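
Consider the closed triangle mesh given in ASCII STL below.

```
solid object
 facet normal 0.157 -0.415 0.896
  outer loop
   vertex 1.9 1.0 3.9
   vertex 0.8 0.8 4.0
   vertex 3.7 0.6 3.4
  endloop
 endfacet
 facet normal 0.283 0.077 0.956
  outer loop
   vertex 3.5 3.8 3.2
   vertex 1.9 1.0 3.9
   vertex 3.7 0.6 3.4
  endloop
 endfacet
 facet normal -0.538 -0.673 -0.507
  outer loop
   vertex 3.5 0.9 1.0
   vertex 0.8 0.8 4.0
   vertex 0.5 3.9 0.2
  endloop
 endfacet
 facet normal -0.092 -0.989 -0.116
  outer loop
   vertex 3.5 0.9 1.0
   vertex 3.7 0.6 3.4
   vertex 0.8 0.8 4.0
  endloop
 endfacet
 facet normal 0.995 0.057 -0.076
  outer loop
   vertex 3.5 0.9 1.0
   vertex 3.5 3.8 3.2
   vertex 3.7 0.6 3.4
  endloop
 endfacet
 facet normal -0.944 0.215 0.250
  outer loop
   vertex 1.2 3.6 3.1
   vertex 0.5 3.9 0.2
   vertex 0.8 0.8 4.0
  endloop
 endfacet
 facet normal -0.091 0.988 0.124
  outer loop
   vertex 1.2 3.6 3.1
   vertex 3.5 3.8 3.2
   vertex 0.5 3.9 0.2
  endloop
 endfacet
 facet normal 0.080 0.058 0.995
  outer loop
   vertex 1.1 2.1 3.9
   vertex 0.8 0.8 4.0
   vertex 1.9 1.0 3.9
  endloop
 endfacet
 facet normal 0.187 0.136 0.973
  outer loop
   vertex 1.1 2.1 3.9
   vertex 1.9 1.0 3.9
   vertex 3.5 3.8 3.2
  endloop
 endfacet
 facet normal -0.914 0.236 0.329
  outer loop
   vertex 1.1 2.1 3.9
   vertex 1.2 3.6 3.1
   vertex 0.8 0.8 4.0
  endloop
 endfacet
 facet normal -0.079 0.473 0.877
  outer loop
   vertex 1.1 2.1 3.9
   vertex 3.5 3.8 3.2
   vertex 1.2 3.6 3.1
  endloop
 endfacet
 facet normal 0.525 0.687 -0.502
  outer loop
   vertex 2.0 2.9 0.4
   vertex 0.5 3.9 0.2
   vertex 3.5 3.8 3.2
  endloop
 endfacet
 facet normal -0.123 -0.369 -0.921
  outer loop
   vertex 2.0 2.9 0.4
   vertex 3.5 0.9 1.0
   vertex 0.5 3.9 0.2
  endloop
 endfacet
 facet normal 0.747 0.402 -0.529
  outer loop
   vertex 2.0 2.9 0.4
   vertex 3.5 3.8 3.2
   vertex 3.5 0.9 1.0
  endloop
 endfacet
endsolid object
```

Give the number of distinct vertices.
9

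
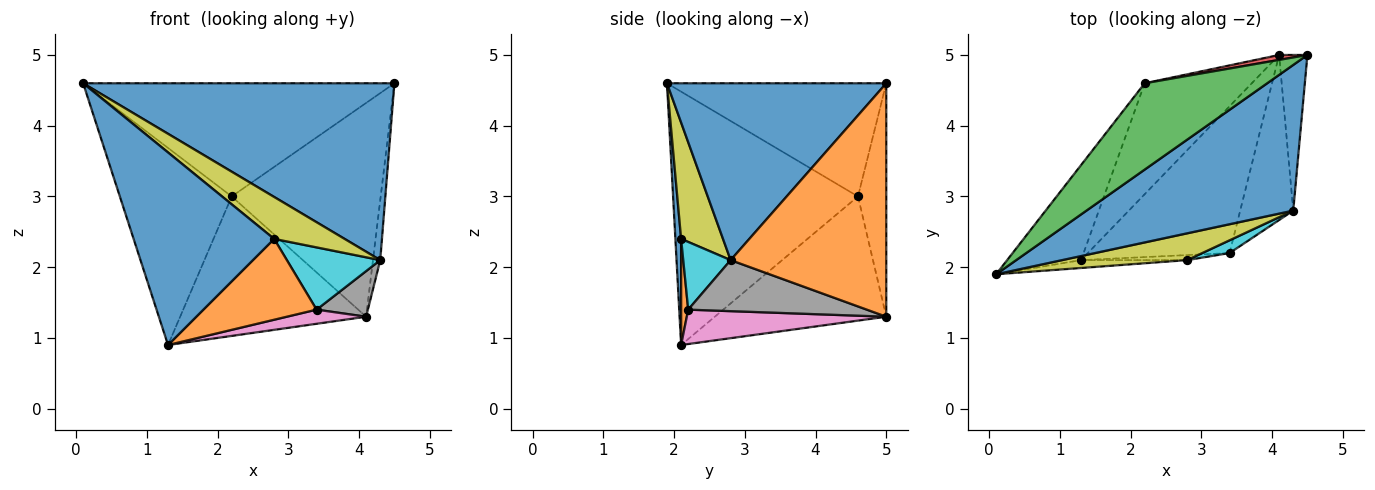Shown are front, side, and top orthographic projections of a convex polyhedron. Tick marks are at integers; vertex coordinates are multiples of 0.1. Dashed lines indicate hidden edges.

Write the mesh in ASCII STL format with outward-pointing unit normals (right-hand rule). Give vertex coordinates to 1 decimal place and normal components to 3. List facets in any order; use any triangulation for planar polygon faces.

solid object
 facet normal 0.478 -0.678 0.559
  outer loop
   vertex 4.3 2.8 2.1
   vertex 4.5 5.0 4.6
   vertex 0.1 1.9 4.6
  endloop
 endfacet
 facet normal 0.992 0.046 -0.120
  outer loop
   vertex 4.3 2.8 2.1
   vertex 4.1 5.0 1.3
   vertex 4.5 5.0 4.6
  endloop
 endfacet
 facet normal -0.489 0.694 0.529
  outer loop
   vertex 2.2 4.6 3.0
   vertex 0.1 1.9 4.6
   vertex 4.5 5.0 4.6
  endloop
 endfacet
 facet normal -0.187 0.982 0.023
  outer loop
   vertex 2.2 4.6 3.0
   vertex 4.5 5.0 4.6
   vertex 4.1 5.0 1.3
  endloop
 endfacet
 facet normal -0.830 0.502 -0.242
  outer loop
   vertex 2.2 4.6 3.0
   vertex 1.3 2.1 0.9
   vertex 0.1 1.9 4.6
  endloop
 endfacet
 facet normal -0.585 0.635 -0.505
  outer loop
   vertex 2.2 4.6 3.0
   vertex 4.1 5.0 1.3
   vertex 1.3 2.1 0.9
  endloop
 endfacet
 facet normal 0.235 -0.093 -0.968
  outer loop
   vertex 3.4 2.2 1.4
   vertex 1.3 2.1 0.9
   vertex 4.1 5.0 1.3
  endloop
 endfacet
 facet normal 0.680 -0.195 -0.707
  outer loop
   vertex 3.4 2.2 1.4
   vertex 4.1 5.0 1.3
   vertex 4.3 2.8 2.1
  endloop
 endfacet
 facet normal 0.448 -0.754 0.481
  outer loop
   vertex 2.8 2.1 2.4
   vertex 4.3 2.8 2.1
   vertex 0.1 1.9 4.6
  endloop
 endfacet
 facet normal 0.445 -0.877 0.179
  outer loop
   vertex 2.8 2.1 2.4
   vertex 3.4 2.2 1.4
   vertex 4.3 2.8 2.1
  endloop
 endfacet
 facet normal 0.041 -0.998 -0.041
  outer loop
   vertex 2.8 2.1 2.4
   vertex 0.1 1.9 4.6
   vertex 1.3 2.1 0.9
  endloop
 endfacet
 facet normal 0.062 -0.996 -0.062
  outer loop
   vertex 2.8 2.1 2.4
   vertex 1.3 2.1 0.9
   vertex 3.4 2.2 1.4
  endloop
 endfacet
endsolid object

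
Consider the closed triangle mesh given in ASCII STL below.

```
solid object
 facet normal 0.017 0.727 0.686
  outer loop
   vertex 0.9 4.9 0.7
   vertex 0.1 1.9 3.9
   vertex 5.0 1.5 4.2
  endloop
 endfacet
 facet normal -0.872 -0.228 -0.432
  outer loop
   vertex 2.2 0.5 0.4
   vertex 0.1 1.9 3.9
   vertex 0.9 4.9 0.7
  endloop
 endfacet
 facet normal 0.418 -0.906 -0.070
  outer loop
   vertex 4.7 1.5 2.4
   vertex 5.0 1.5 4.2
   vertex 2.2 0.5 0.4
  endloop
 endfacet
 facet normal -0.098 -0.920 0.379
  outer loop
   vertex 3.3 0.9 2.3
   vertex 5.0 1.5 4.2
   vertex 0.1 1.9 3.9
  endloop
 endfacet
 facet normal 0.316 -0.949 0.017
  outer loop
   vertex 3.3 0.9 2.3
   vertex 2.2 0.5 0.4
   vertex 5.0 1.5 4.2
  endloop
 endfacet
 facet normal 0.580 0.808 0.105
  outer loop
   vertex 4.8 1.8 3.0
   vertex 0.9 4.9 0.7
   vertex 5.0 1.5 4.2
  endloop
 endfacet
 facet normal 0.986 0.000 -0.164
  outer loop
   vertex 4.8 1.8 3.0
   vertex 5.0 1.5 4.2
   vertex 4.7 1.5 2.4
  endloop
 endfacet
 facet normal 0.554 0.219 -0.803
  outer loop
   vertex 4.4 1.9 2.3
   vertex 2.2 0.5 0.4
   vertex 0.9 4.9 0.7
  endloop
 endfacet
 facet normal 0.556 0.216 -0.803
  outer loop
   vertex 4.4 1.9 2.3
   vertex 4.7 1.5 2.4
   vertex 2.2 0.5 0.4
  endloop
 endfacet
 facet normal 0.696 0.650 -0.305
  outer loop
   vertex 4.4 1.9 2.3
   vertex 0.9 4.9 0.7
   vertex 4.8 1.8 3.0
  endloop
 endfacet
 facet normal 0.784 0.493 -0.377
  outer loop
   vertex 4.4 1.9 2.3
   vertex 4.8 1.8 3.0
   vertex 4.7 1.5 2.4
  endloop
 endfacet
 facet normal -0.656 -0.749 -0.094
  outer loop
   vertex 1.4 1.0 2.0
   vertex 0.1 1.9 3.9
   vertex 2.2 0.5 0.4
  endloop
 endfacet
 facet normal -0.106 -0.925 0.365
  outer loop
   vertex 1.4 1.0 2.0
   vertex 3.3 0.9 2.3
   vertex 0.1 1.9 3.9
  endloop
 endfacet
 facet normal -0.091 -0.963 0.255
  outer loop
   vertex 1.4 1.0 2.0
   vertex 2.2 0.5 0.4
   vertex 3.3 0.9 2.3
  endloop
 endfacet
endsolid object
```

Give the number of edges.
21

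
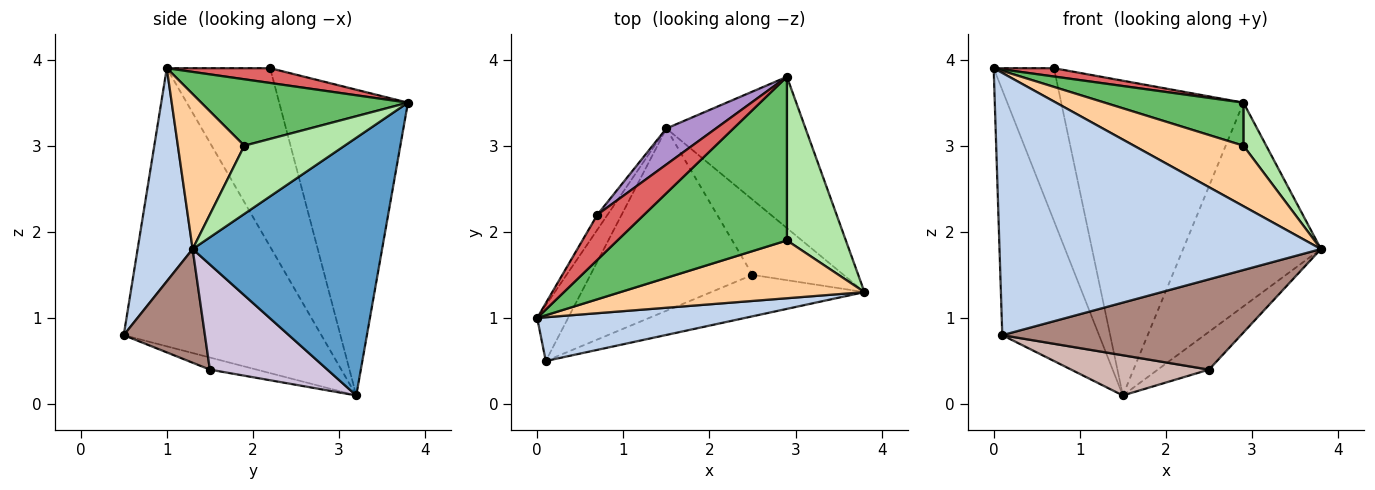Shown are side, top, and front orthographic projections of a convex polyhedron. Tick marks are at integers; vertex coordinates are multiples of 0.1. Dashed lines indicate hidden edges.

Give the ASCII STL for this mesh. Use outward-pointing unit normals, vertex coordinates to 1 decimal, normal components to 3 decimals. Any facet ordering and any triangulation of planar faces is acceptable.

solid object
 facet normal 0.741 0.539 -0.400
  outer loop
   vertex 1.5 3.2 0.1
   vertex 2.9 3.8 3.5
   vertex 3.8 1.3 1.8
  endloop
 endfacet
 facet normal 0.166 -0.973 0.162
  outer loop
   vertex 0.1 0.5 0.8
   vertex 3.8 1.3 1.8
   vertex 0.0 1.0 3.9
  endloop
 endfacet
 facet normal -0.894 0.438 -0.099
  outer loop
   vertex 0.1 0.5 0.8
   vertex 0.0 1.0 3.9
   vertex 1.5 3.2 0.1
  endloop
 endfacet
 facet normal 0.402 -0.662 0.632
  outer loop
   vertex 2.9 1.9 3.0
   vertex 0.0 1.0 3.9
   vertex 3.8 1.3 1.8
  endloop
 endfacet
 facet normal 0.354 -0.238 0.904
  outer loop
   vertex 2.9 1.9 3.0
   vertex 2.9 3.8 3.5
   vertex 0.0 1.0 3.9
  endloop
 endfacet
 facet normal 0.746 -0.170 0.644
  outer loop
   vertex 2.9 1.9 3.0
   vertex 3.8 1.3 1.8
   vertex 2.9 3.8 3.5
  endloop
 endfacet
 facet normal 0.297 -0.173 0.939
  outer loop
   vertex 0.7 2.2 3.9
   vertex 0.0 1.0 3.9
   vertex 2.9 3.8 3.5
  endloop
 endfacet
 facet normal -0.863 0.503 -0.049
  outer loop
   vertex 0.7 2.2 3.9
   vertex 1.5 3.2 0.1
   vertex 0.0 1.0 3.9
  endloop
 endfacet
 facet normal -0.574 0.813 0.093
  outer loop
   vertex 0.7 2.2 3.9
   vertex 2.9 3.8 3.5
   vertex 1.5 3.2 0.1
  endloop
 endfacet
 facet normal 0.718 0.313 -0.622
  outer loop
   vertex 2.5 1.5 0.4
   vertex 1.5 3.2 0.1
   vertex 3.8 1.3 1.8
  endloop
 endfacet
 facet normal 0.295 -0.868 -0.398
  outer loop
   vertex 2.5 1.5 0.4
   vertex 3.8 1.3 1.8
   vertex 0.1 0.5 0.8
  endloop
 endfacet
 facet normal -0.073 -0.215 -0.974
  outer loop
   vertex 2.5 1.5 0.4
   vertex 0.1 0.5 0.8
   vertex 1.5 3.2 0.1
  endloop
 endfacet
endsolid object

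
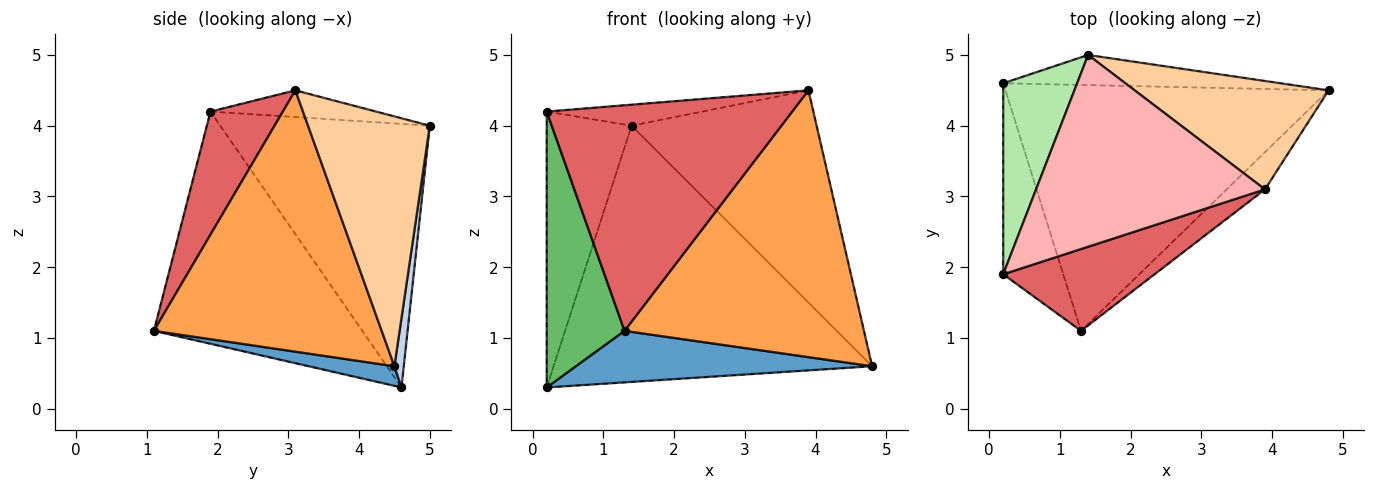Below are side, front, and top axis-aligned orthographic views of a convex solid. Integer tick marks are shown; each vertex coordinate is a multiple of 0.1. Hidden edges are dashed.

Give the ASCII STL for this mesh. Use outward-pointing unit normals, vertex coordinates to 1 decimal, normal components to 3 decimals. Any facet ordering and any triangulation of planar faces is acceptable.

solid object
 facet normal 0.059 -0.205 -0.977
  outer loop
   vertex 1.3 1.1 1.1
   vertex 0.2 4.6 0.3
   vertex 4.8 4.5 0.6
  endloop
 endfacet
 facet normal 0.029 0.993 -0.117
  outer loop
   vertex 1.4 5.0 4.0
   vertex 4.8 4.5 0.6
   vertex 0.2 4.6 0.3
  endloop
 endfacet
 facet normal 0.686 -0.721 -0.100
  outer loop
   vertex 3.9 3.1 4.5
   vertex 1.3 1.1 1.1
   vertex 4.8 4.5 0.6
  endloop
 endfacet
 facet normal 0.505 0.768 0.392
  outer loop
   vertex 3.9 3.1 4.5
   vertex 4.8 4.5 0.6
   vertex 1.4 5.0 4.0
  endloop
 endfacet
 facet normal -0.911 -0.340 -0.235
  outer loop
   vertex 0.2 1.9 4.2
   vertex 0.2 4.6 0.3
   vertex 1.3 1.1 1.1
  endloop
 endfacet
 facet normal -0.897 0.363 0.252
  outer loop
   vertex 0.2 1.9 4.2
   vertex 1.4 5.0 4.0
   vertex 0.2 4.6 0.3
  endloop
 endfacet
 facet normal 0.267 -0.906 0.329
  outer loop
   vertex 0.2 1.9 4.2
   vertex 1.3 1.1 1.1
   vertex 3.9 3.1 4.5
  endloop
 endfacet
 facet normal -0.115 0.108 0.987
  outer loop
   vertex 0.2 1.9 4.2
   vertex 3.9 3.1 4.5
   vertex 1.4 5.0 4.0
  endloop
 endfacet
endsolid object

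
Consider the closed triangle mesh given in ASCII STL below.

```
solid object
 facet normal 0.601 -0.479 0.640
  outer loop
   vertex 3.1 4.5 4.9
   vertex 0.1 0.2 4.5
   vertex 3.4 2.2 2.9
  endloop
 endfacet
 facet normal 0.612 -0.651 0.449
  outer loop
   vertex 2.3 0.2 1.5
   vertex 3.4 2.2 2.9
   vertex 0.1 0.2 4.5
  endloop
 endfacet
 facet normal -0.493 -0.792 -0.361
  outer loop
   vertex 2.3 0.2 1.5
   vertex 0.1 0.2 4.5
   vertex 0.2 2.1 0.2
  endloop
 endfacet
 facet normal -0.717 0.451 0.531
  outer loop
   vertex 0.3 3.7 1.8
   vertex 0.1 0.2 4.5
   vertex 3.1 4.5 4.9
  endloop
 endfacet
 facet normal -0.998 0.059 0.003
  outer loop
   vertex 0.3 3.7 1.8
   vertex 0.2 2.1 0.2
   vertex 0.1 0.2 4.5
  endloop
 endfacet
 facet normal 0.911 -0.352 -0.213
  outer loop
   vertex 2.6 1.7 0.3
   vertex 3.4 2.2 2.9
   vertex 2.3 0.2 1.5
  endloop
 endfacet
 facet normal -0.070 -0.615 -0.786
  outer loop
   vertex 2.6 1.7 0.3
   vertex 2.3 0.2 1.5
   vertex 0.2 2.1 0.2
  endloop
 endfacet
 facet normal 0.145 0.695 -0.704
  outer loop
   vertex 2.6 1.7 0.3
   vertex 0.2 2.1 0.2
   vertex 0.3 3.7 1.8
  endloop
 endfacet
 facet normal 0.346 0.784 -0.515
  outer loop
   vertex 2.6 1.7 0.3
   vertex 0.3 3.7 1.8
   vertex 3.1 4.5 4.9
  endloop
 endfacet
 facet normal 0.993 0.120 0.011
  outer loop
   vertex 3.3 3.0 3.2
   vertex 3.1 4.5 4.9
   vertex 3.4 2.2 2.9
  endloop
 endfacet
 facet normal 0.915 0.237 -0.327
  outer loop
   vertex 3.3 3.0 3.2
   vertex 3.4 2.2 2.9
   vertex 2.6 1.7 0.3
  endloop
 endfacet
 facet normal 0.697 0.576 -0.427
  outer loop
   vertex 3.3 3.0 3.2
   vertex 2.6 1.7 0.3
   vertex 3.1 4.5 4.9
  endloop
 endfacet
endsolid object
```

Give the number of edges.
18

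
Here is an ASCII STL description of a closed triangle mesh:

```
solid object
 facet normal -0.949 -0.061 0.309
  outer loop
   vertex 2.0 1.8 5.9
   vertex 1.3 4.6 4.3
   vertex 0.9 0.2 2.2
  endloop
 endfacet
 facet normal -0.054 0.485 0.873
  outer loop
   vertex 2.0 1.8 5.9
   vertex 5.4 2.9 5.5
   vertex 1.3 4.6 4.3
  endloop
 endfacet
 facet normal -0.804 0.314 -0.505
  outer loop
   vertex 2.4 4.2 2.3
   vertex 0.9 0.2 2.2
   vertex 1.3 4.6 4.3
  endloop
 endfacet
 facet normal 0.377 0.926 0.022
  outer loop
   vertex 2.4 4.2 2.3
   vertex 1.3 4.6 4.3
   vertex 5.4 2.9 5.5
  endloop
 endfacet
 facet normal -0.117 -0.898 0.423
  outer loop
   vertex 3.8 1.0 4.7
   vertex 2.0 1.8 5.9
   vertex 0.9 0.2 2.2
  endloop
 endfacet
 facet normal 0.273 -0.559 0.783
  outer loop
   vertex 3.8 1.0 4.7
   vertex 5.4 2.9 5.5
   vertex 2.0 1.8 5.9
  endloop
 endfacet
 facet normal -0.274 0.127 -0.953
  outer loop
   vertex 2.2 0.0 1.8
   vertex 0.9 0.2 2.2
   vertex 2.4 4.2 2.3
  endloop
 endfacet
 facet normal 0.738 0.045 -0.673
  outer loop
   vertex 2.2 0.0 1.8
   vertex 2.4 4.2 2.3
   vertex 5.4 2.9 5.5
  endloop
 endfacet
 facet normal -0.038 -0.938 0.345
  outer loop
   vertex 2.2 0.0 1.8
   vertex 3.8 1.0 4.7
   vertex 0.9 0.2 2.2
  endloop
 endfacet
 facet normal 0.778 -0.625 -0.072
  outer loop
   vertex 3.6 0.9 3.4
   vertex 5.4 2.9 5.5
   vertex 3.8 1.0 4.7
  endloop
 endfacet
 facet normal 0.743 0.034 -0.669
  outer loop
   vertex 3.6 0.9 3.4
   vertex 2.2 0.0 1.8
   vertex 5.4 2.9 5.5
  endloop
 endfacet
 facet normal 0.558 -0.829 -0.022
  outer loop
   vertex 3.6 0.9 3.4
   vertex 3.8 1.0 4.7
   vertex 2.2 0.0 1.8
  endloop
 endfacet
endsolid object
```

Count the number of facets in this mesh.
12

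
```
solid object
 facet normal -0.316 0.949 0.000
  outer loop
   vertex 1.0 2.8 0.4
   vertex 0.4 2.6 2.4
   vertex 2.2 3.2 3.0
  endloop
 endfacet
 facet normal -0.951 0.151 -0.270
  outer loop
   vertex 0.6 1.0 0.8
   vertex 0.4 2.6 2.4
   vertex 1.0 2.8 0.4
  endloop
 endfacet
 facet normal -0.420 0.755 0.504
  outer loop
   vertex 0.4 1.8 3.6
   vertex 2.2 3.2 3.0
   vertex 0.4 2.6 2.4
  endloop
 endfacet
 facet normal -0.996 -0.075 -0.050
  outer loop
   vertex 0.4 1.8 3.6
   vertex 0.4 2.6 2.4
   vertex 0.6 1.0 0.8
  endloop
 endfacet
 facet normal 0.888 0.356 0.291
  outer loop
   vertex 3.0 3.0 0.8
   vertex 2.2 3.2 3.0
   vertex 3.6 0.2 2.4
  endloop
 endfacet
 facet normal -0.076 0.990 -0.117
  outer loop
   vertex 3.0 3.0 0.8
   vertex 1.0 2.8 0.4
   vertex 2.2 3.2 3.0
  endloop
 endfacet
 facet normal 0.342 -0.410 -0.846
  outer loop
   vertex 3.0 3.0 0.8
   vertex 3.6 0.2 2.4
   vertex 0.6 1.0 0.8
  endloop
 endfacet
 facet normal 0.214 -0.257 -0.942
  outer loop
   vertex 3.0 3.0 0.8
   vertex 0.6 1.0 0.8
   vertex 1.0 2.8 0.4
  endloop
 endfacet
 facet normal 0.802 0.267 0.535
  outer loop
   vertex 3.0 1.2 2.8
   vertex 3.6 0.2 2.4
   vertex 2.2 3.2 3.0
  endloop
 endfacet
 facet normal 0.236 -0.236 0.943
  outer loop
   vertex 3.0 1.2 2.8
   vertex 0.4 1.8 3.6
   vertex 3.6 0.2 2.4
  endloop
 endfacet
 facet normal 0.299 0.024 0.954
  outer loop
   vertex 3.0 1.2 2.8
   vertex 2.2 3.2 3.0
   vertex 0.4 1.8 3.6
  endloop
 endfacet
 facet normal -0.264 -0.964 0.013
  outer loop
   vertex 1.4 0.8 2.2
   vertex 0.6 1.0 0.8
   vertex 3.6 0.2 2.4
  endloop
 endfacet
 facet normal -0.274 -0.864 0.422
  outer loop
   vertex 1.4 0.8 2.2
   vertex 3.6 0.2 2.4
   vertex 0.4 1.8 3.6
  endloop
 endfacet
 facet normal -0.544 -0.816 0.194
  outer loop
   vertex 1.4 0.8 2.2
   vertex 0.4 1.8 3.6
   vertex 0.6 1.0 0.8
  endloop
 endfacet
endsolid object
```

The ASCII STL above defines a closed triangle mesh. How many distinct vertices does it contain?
9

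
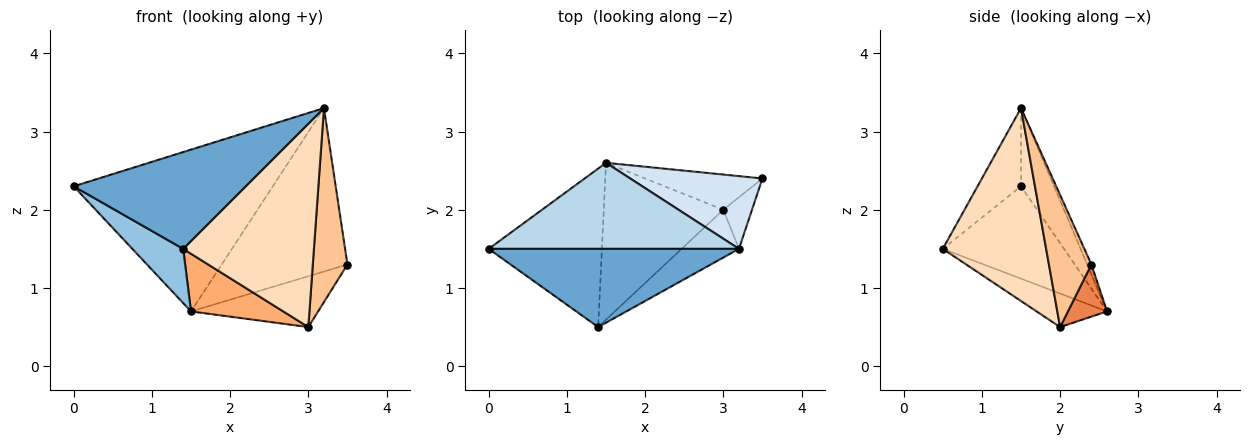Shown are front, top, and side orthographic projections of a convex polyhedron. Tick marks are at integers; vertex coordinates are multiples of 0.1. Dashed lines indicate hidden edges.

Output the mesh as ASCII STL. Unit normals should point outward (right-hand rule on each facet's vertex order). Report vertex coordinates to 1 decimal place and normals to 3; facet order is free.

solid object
 facet normal -0.193 -0.763 0.617
  outer loop
   vertex 3.2 1.5 3.3
   vertex 0.0 1.5 2.3
   vertex 1.4 0.5 1.5
  endloop
 endfacet
 facet normal -0.611 -0.256 -0.749
  outer loop
   vertex 1.5 2.6 0.7
   vertex 1.4 0.5 1.5
   vertex 0.0 1.5 2.3
  endloop
 endfacet
 facet normal -0.145 0.874 0.465
  outer loop
   vertex 1.5 2.6 0.7
   vertex 0.0 1.5 2.3
   vertex 3.2 1.5 3.3
  endloop
 endfacet
 facet normal -0.031 0.913 0.406
  outer loop
   vertex 1.5 2.6 0.7
   vertex 3.2 1.5 3.3
   vertex 3.5 2.4 1.3
  endloop
 endfacet
 facet normal 0.245 0.797 -0.552
  outer loop
   vertex 3.0 2.0 0.5
   vertex 1.5 2.6 0.7
   vertex 3.5 2.4 1.3
  endloop
 endfacet
 facet normal -0.254 -0.334 -0.908
  outer loop
   vertex 3.0 2.0 0.5
   vertex 1.4 0.5 1.5
   vertex 1.5 2.6 0.7
  endloop
 endfacet
 facet normal 0.764 -0.623 -0.166
  outer loop
   vertex 3.0 2.0 0.5
   vertex 3.5 2.4 1.3
   vertex 3.2 1.5 3.3
  endloop
 endfacet
 facet normal 0.610 -0.771 -0.181
  outer loop
   vertex 3.0 2.0 0.5
   vertex 3.2 1.5 3.3
   vertex 1.4 0.5 1.5
  endloop
 endfacet
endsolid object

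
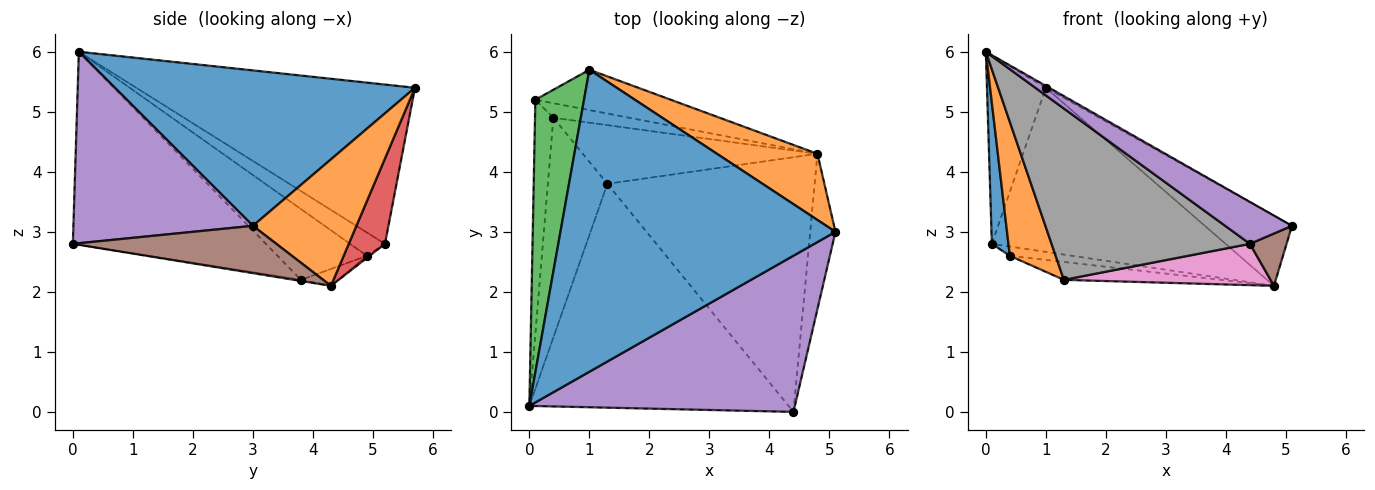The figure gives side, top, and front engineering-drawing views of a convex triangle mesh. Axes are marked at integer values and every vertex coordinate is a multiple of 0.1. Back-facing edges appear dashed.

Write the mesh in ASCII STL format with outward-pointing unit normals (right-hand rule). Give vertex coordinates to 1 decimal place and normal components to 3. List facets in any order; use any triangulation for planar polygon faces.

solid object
 facet normal 0.492 0.005 0.871
  outer loop
   vertex 1.0 5.7 5.4
   vertex 0.0 0.1 6.0
   vertex 5.1 3.0 3.1
  endloop
 endfacet
 facet normal 0.654 0.550 0.519
  outer loop
   vertex 4.8 4.3 2.1
   vertex 1.0 5.7 5.4
   vertex 5.1 3.0 3.1
  endloop
 endfacet
 facet normal -0.937 0.198 0.286
  outer loop
   vertex 0.1 5.2 2.8
   vertex 0.0 0.1 6.0
   vertex 1.0 5.7 5.4
  endloop
 endfacet
 facet normal 0.149 0.960 -0.236
  outer loop
   vertex 0.1 5.2 2.8
   vertex 1.0 5.7 5.4
   vertex 4.8 4.3 2.1
  endloop
 endfacet
 facet normal 0.572 -0.213 0.793
  outer loop
   vertex 4.4 0.0 2.8
   vertex 5.1 3.0 3.1
   vertex 0.0 0.1 6.0
  endloop
 endfacet
 facet normal 0.871 -0.157 -0.465
  outer loop
   vertex 4.4 0.0 2.8
   vertex 4.8 4.3 2.1
   vertex 5.1 3.0 3.1
  endloop
 endfacet
 facet normal -0.005 -0.160 -0.987
  outer loop
   vertex 1.3 3.8 2.2
   vertex 4.8 4.3 2.1
   vertex 4.4 0.0 2.8
  endloop
 endfacet
 facet normal -0.509 -0.523 -0.684
  outer loop
   vertex 1.3 3.8 2.2
   vertex 4.4 0.0 2.8
   vertex 0.0 0.1 6.0
  endloop
 endfacet
 facet normal -0.022 0.539 -0.842
  outer loop
   vertex 0.4 4.9 2.6
   vertex 0.1 5.2 2.8
   vertex 4.8 4.3 2.1
  endloop
 endfacet
 facet normal -0.069 0.291 -0.954
  outer loop
   vertex 0.4 4.9 2.6
   vertex 4.8 4.3 2.1
   vertex 1.3 3.8 2.2
  endloop
 endfacet
 facet normal -0.736 -0.349 -0.580
  outer loop
   vertex 0.4 4.9 2.6
   vertex 0.0 0.1 6.0
   vertex 0.1 5.2 2.8
  endloop
 endfacet
 facet normal -0.713 -0.365 -0.599
  outer loop
   vertex 0.4 4.9 2.6
   vertex 1.3 3.8 2.2
   vertex 0.0 0.1 6.0
  endloop
 endfacet
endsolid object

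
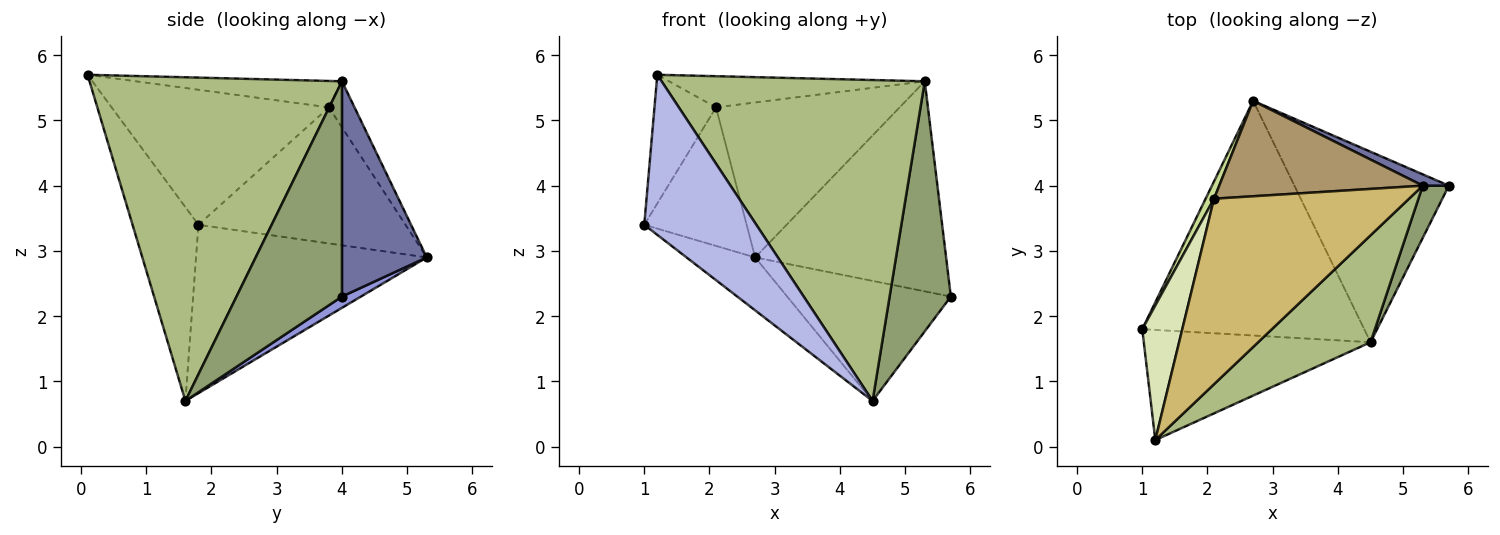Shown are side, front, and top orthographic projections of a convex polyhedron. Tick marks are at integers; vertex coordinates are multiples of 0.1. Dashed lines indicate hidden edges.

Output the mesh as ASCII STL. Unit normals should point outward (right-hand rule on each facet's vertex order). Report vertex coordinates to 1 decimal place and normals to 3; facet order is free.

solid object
 facet normal 0.405 0.913 0.049
  outer loop
   vertex 5.3 4.0 5.6
   vertex 5.7 4.0 2.3
   vertex 2.7 5.3 2.9
  endloop
 endfacet
 facet normal -0.595 0.177 -0.784
  outer loop
   vertex 4.5 1.6 0.7
   vertex 1.0 1.8 3.4
   vertex 2.7 5.3 2.9
  endloop
 endfacet
 facet normal 0.062 0.532 -0.844
  outer loop
   vertex 4.5 1.6 0.7
   vertex 2.7 5.3 2.9
   vertex 5.7 4.0 2.3
  endloop
 endfacet
 facet normal -0.436 -0.741 -0.510
  outer loop
   vertex 4.5 1.6 0.7
   vertex 1.2 0.1 5.7
   vertex 1.0 1.8 3.4
  endloop
 endfacet
 facet normal 0.860 -0.500 0.104
  outer loop
   vertex 4.5 1.6 0.7
   vertex 5.7 4.0 2.3
   vertex 5.3 4.0 5.6
  endloop
 endfacet
 facet normal 0.673 -0.702 0.234
  outer loop
   vertex 4.5 1.6 0.7
   vertex 5.3 4.0 5.6
   vertex 1.2 0.1 5.7
  endloop
 endfacet
 facet normal -0.895 0.443 0.055
  outer loop
   vertex 2.1 3.8 5.2
   vertex 2.7 5.3 2.9
   vertex 1.0 1.8 3.4
  endloop
 endfacet
 facet normal -0.925 0.262 0.274
  outer loop
   vertex 2.1 3.8 5.2
   vertex 1.0 1.8 3.4
   vertex 1.2 0.1 5.7
  endloop
 endfacet
 facet normal -0.118 0.846 0.521
  outer loop
   vertex 2.1 3.8 5.2
   vertex 5.3 4.0 5.6
   vertex 2.7 5.3 2.9
  endloop
 endfacet
 facet normal -0.132 0.164 0.977
  outer loop
   vertex 2.1 3.8 5.2
   vertex 1.2 0.1 5.7
   vertex 5.3 4.0 5.6
  endloop
 endfacet
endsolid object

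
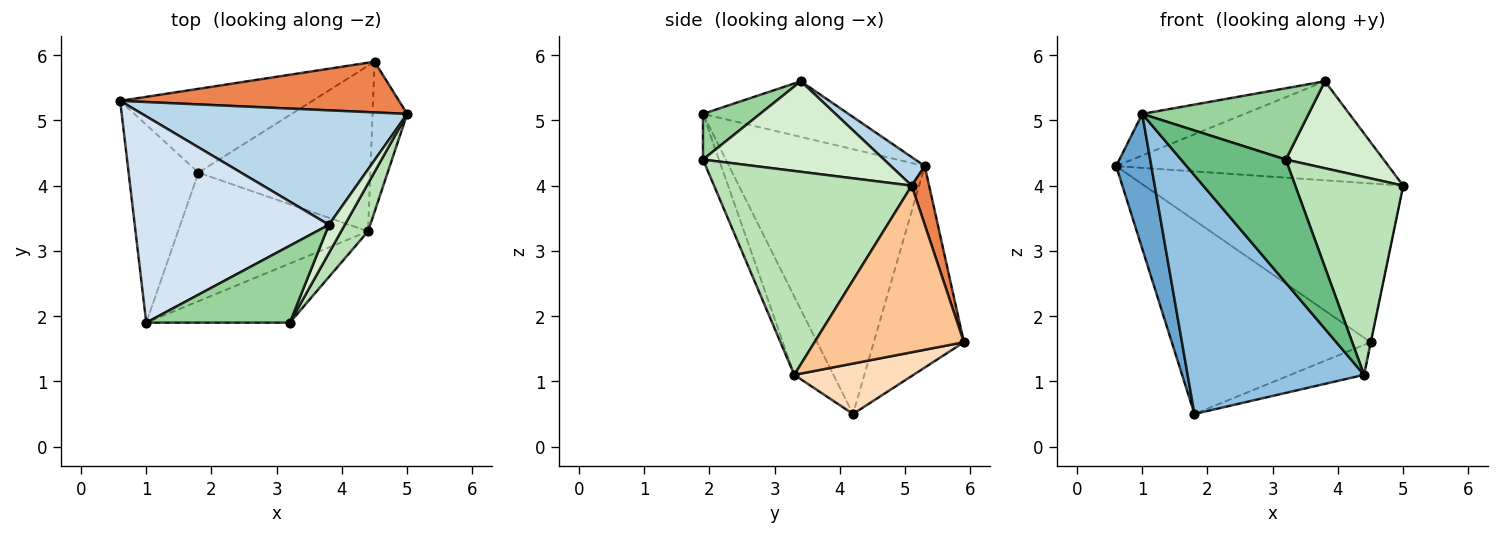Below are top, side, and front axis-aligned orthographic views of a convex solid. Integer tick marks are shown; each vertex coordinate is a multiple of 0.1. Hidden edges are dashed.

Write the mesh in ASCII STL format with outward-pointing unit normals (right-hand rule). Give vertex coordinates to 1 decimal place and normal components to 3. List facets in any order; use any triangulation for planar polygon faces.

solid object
 facet normal -0.953 -0.171 -0.251
  outer loop
   vertex 1.8 4.2 0.5
   vertex 1.0 1.9 5.1
   vertex 0.6 5.3 4.3
  endloop
 endfacet
 facet normal -0.192 -0.864 -0.465
  outer loop
   vertex 4.4 3.3 1.1
   vertex 1.0 1.9 5.1
   vertex 1.8 4.2 0.5
  endloop
 endfacet
 facet normal 0.081 0.652 0.754
  outer loop
   vertex 3.8 3.4 5.6
   vertex 5.0 5.1 4.0
   vertex 0.6 5.3 4.3
  endloop
 endfacet
 facet normal -0.270 0.190 0.944
  outer loop
   vertex 3.8 3.4 5.6
   vertex 0.6 5.3 4.3
   vertex 1.0 1.9 5.1
  endloop
 endfacet
 facet normal 0.064 0.951 0.304
  outer loop
   vertex 4.5 5.9 1.6
   vertex 0.6 5.3 4.3
   vertex 5.0 5.1 4.0
  endloop
 endfacet
 facet normal -0.384 0.847 -0.367
  outer loop
   vertex 4.5 5.9 1.6
   vertex 1.8 4.2 0.5
   vertex 0.6 5.3 4.3
  endloop
 endfacet
 facet normal 0.979 0.001 -0.203
  outer loop
   vertex 4.5 5.9 1.6
   vertex 5.0 5.1 4.0
   vertex 4.4 3.3 1.1
  endloop
 endfacet
 facet normal 0.277 0.171 -0.945
  outer loop
   vertex 4.5 5.9 1.6
   vertex 4.4 3.3 1.1
   vertex 1.8 4.2 0.5
  endloop
 endfacet
 facet normal -0.136 -0.893 -0.429
  outer loop
   vertex 3.2 1.9 4.4
   vertex 1.0 1.9 5.1
   vertex 4.4 3.3 1.1
  endloop
 endfacet
 facet normal 0.227 -0.662 0.714
  outer loop
   vertex 3.2 1.9 4.4
   vertex 3.8 3.4 5.6
   vertex 1.0 1.9 5.1
  endloop
 endfacet
 facet normal 0.872 -0.476 0.115
  outer loop
   vertex 3.2 1.9 4.4
   vertex 4.4 3.3 1.1
   vertex 5.0 5.1 4.0
  endloop
 endfacet
 facet normal 0.869 -0.470 0.153
  outer loop
   vertex 3.2 1.9 4.4
   vertex 5.0 5.1 4.0
   vertex 3.8 3.4 5.6
  endloop
 endfacet
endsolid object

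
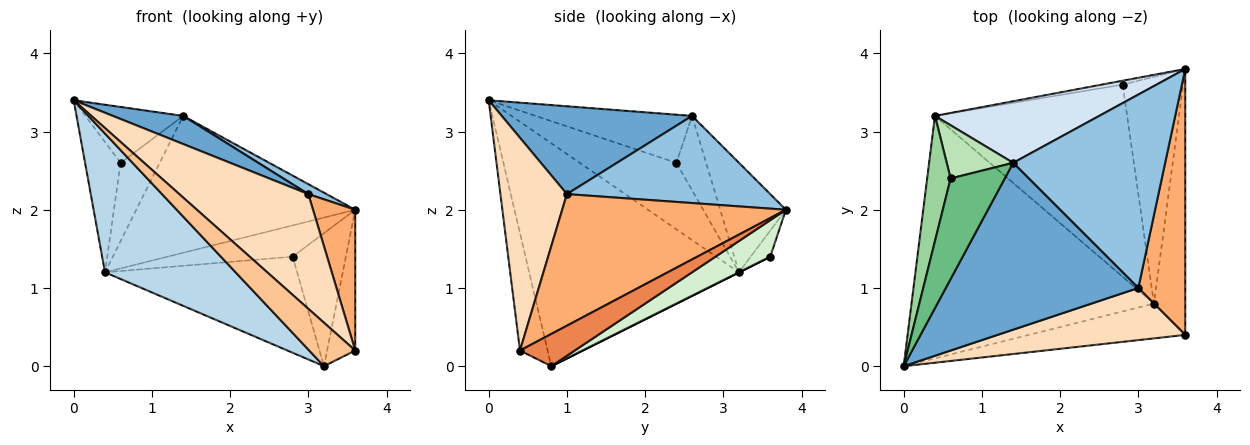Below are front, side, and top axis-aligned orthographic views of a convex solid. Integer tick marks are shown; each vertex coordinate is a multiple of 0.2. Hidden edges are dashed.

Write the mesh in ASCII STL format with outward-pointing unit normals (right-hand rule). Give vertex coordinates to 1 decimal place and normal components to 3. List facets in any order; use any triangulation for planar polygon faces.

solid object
 facet normal 0.410 -0.152 0.899
  outer loop
   vertex 1.4 2.6 3.2
   vertex 0.0 0.0 3.4
   vertex 3.0 1.0 2.2
  endloop
 endfacet
 facet normal 0.497 -0.045 0.867
  outer loop
   vertex 1.4 2.6 3.2
   vertex 3.0 1.0 2.2
   vertex 3.6 3.8 2.0
  endloop
 endfacet
 facet normal -0.624 -0.388 -0.678
  outer loop
   vertex 0.4 3.2 1.2
   vertex 3.2 0.8 0.0
   vertex 0.0 0.0 3.4
  endloop
 endfacet
 facet normal -0.264 0.880 0.396
  outer loop
   vertex 0.4 3.2 1.2
   vertex 1.4 2.6 3.2
   vertex 3.6 3.8 2.0
  endloop
 endfacet
 facet normal 0.673 0.346 -0.654
  outer loop
   vertex 3.6 0.4 0.2
   vertex 3.2 0.8 0.0
   vertex 3.6 3.8 2.0
  endloop
 endfacet
 facet normal 0.927 -0.175 0.331
  outer loop
   vertex 3.6 0.4 0.2
   vertex 3.6 3.8 2.0
   vertex 3.0 1.0 2.2
  endloop
 endfacet
 facet normal -0.424 -0.707 -0.566
  outer loop
   vertex 3.6 0.4 0.2
   vertex 0.0 0.0 3.4
   vertex 3.2 0.8 0.0
  endloop
 endfacet
 facet normal 0.425 -0.824 0.375
  outer loop
   vertex 3.6 0.4 0.2
   vertex 3.0 1.0 2.2
   vertex 0.0 0.0 3.4
  endloop
 endfacet
 facet normal -0.614 0.383 0.690
  outer loop
   vertex 0.6 2.4 2.6
   vertex 0.0 0.0 3.4
   vertex 1.4 2.6 3.2
  endloop
 endfacet
 facet normal -0.891 0.328 0.314
  outer loop
   vertex 0.6 2.4 2.6
   vertex 0.4 3.2 1.2
   vertex 0.0 0.0 3.4
  endloop
 endfacet
 facet normal -0.532 0.700 0.476
  outer loop
   vertex 0.6 2.4 2.6
   vertex 1.4 2.6 3.2
   vertex 0.4 3.2 1.2
  endloop
 endfacet
 facet normal 0.462 0.449 -0.765
  outer loop
   vertex 2.8 3.6 1.4
   vertex 3.6 3.8 2.0
   vertex 3.2 0.8 0.0
  endloop
 endfacet
 facet normal -0.153 0.981 -0.123
  outer loop
   vertex 2.8 3.6 1.4
   vertex 0.4 3.2 1.2
   vertex 3.6 3.8 2.0
  endloop
 endfacet
 facet normal 0.000 0.447 -0.894
  outer loop
   vertex 2.8 3.6 1.4
   vertex 3.2 0.8 0.0
   vertex 0.4 3.2 1.2
  endloop
 endfacet
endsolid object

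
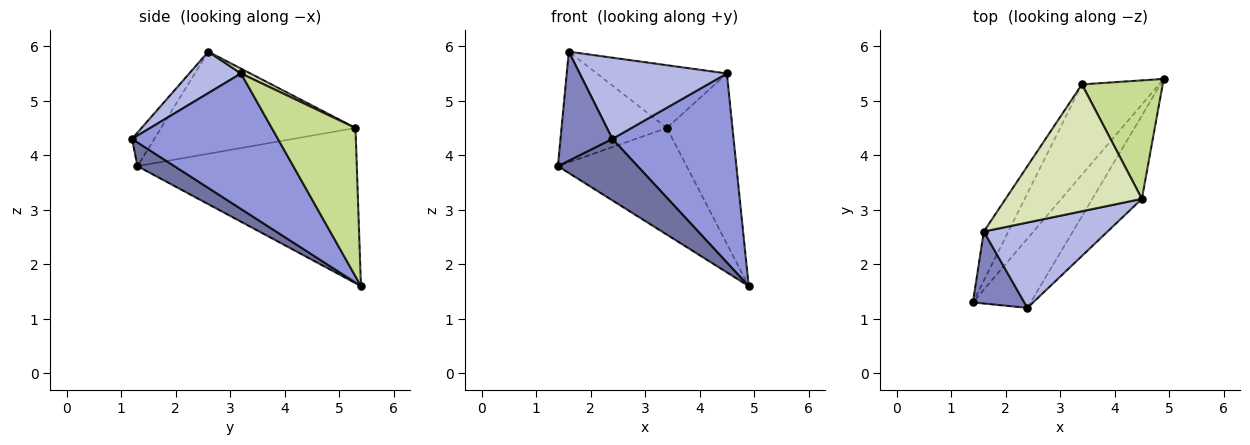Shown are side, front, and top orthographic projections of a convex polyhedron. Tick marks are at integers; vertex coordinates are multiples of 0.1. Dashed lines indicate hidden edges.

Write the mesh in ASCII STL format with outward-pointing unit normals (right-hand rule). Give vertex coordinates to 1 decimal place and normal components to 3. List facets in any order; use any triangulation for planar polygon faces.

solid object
 facet normal 0.294 -0.635 -0.715
  outer loop
   vertex 2.4 1.2 4.3
   vertex 1.4 1.3 3.8
   vertex 4.9 5.4 1.6
  endloop
 endfacet
 facet normal -0.338 -0.786 0.518
  outer loop
   vertex 1.6 2.6 5.9
   vertex 1.4 1.3 3.8
   vertex 2.4 1.2 4.3
  endloop
 endfacet
 facet normal 0.741 -0.615 -0.271
  outer loop
   vertex 4.5 3.2 5.5
   vertex 2.4 1.2 4.3
   vertex 4.9 5.4 1.6
  endloop
 endfacet
 facet normal 0.236 -0.670 0.704
  outer loop
   vertex 4.5 3.2 5.5
   vertex 1.6 2.6 5.9
   vertex 2.4 1.2 4.3
  endloop
 endfacet
 facet normal -0.793 0.465 -0.394
  outer loop
   vertex 3.4 5.3 4.5
   vertex 4.9 5.4 1.6
   vertex 1.4 1.3 3.8
  endloop
 endfacet
 facet normal -0.860 0.466 -0.207
  outer loop
   vertex 3.4 5.3 4.5
   vertex 1.4 1.3 3.8
   vertex 1.6 2.6 5.9
  endloop
 endfacet
 facet normal 0.724 0.567 0.394
  outer loop
   vertex 3.4 5.3 4.5
   vertex 4.5 3.2 5.5
   vertex 4.9 5.4 1.6
  endloop
 endfacet
 facet normal 0.032 0.443 0.896
  outer loop
   vertex 3.4 5.3 4.5
   vertex 1.6 2.6 5.9
   vertex 4.5 3.2 5.5
  endloop
 endfacet
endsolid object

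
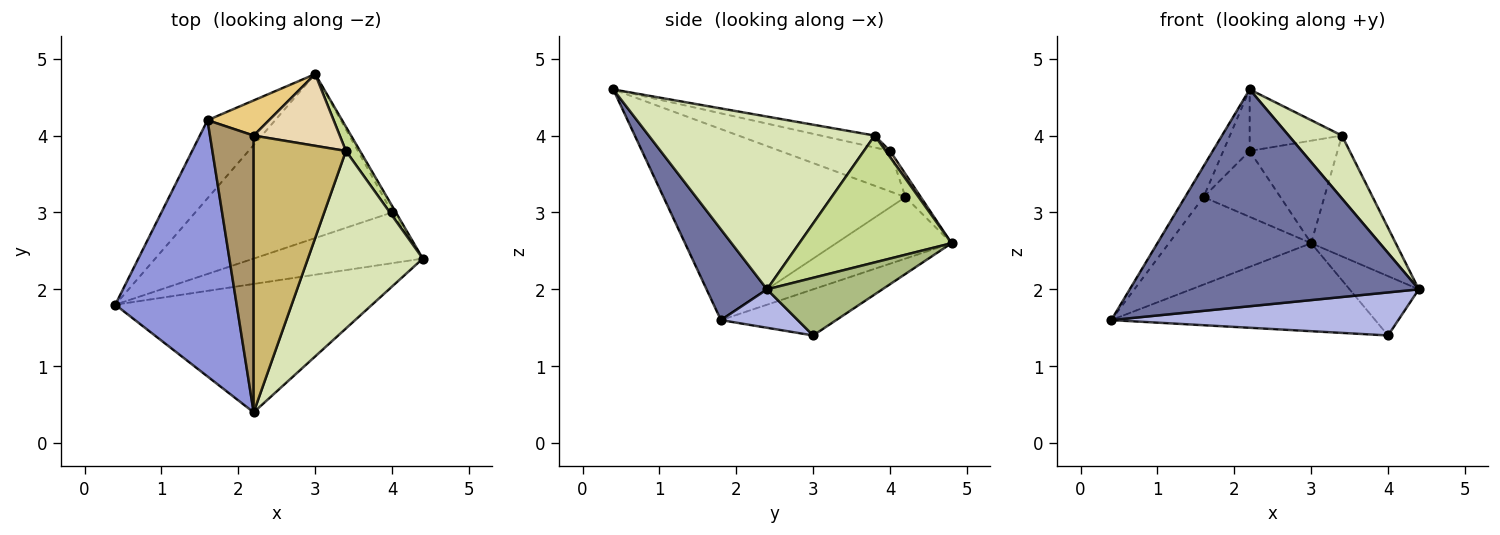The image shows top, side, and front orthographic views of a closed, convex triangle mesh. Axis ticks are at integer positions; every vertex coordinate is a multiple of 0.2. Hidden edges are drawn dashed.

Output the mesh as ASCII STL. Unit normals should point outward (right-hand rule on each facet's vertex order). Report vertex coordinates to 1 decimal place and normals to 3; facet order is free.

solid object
 facet normal 0.177 -0.847 -0.501
  outer loop
   vertex 2.2 0.4 4.6
   vertex 0.4 1.8 1.6
   vertex 4.4 2.4 2.0
  endloop
 endfacet
 facet normal -0.518 0.639 -0.569
  outer loop
   vertex 1.6 4.2 3.2
   vertex 3.0 4.8 2.6
   vertex 0.4 1.8 1.6
  endloop
 endfacet
 facet normal -0.842 0.064 0.535
  outer loop
   vertex 1.6 4.2 3.2
   vertex 0.4 1.8 1.6
   vertex 2.2 0.4 4.6
  endloop
 endfacet
 facet normal 0.171 -0.637 -0.751
  outer loop
   vertex 4.0 3.0 1.4
   vertex 4.4 2.4 2.0
   vertex 0.4 1.8 1.6
  endloop
 endfacet
 facet normal -0.202 0.463 -0.863
  outer loop
   vertex 4.0 3.0 1.4
   vertex 0.4 1.8 1.6
   vertex 3.0 4.8 2.6
  endloop
 endfacet
 facet normal 0.856 0.514 -0.057
  outer loop
   vertex 4.0 3.0 1.4
   vertex 3.0 4.8 2.6
   vertex 4.4 2.4 2.0
  endloop
 endfacet
 facet normal 0.870 0.483 0.097
  outer loop
   vertex 3.4 3.8 4.0
   vertex 4.4 2.4 2.0
   vertex 3.0 4.8 2.6
  endloop
 endfacet
 facet normal 0.817 -0.193 0.543
  outer loop
   vertex 3.4 3.8 4.0
   vertex 2.2 0.4 4.6
   vertex 4.4 2.4 2.0
  endloop
 endfacet
 facet normal -0.671 0.161 0.724
  outer loop
   vertex 2.2 4.0 3.8
   vertex 1.6 4.2 3.2
   vertex 2.2 0.4 4.6
  endloop
 endfacet
 facet normal -0.126 0.215 0.968
  outer loop
   vertex 2.2 4.0 3.8
   vertex 2.2 0.4 4.6
   vertex 3.4 3.8 4.0
  endloop
 endfacet
 facet normal -0.174 0.869 0.463
  outer loop
   vertex 2.2 4.0 3.8
   vertex 3.0 4.8 2.6
   vertex 1.6 4.2 3.2
  endloop
 endfacet
 facet normal 0.041 0.819 0.573
  outer loop
   vertex 2.2 4.0 3.8
   vertex 3.4 3.8 4.0
   vertex 3.0 4.8 2.6
  endloop
 endfacet
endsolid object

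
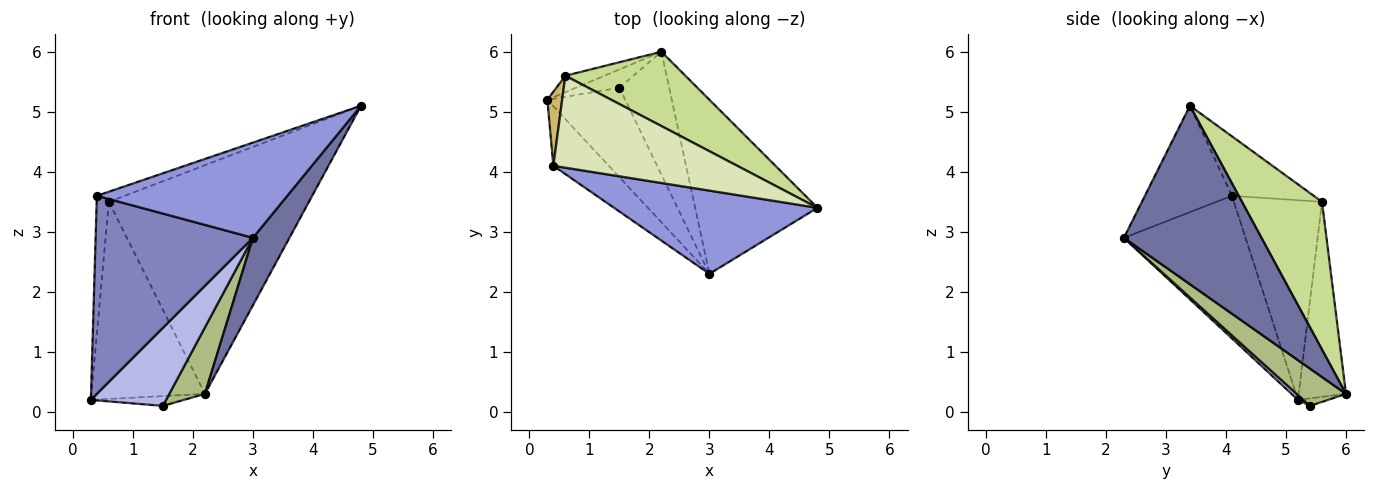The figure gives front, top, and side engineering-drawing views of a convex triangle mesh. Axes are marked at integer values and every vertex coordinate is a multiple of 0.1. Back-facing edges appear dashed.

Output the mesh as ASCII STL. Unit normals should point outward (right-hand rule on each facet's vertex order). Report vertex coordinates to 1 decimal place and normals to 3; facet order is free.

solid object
 facet normal 0.806 -0.214 -0.552
  outer loop
   vertex 2.2 6.0 0.3
   vertex 4.8 3.4 5.1
   vertex 3.0 2.3 2.9
  endloop
 endfacet
 facet normal -0.595 -0.770 -0.231
  outer loop
   vertex 0.4 4.1 3.6
   vertex 0.3 5.2 0.2
   vertex 3.0 2.3 2.9
  endloop
 endfacet
 facet normal -0.325 -0.712 0.622
  outer loop
   vertex 0.4 4.1 3.6
   vertex 3.0 2.3 2.9
   vertex 4.8 3.4 5.1
  endloop
 endfacet
 facet normal 0.047 -0.657 -0.752
  outer loop
   vertex 1.5 5.4 0.1
   vertex 3.0 2.3 2.9
   vertex 0.3 5.2 0.2
  endloop
 endfacet
 facet normal -0.150 0.466 -0.872
  outer loop
   vertex 1.5 5.4 0.1
   vertex 0.3 5.2 0.2
   vertex 2.2 6.0 0.3
  endloop
 endfacet
 facet normal 0.550 -0.397 -0.734
  outer loop
   vertex 1.5 5.4 0.1
   vertex 2.2 6.0 0.3
   vertex 3.0 2.3 2.9
  endloop
 endfacet
 facet normal 0.356 0.889 0.289
  outer loop
   vertex 0.6 5.6 3.5
   vertex 4.8 3.4 5.1
   vertex 2.2 6.0 0.3
  endloop
 endfacet
 facet normal -0.306 0.104 0.946
  outer loop
   vertex 0.6 5.6 3.5
   vertex 0.4 4.1 3.6
   vertex 4.8 3.4 5.1
  endloop
 endfacet
 facet normal -0.383 0.920 -0.077
  outer loop
   vertex 0.6 5.6 3.5
   vertex 2.2 6.0 0.3
   vertex 0.3 5.2 0.2
  endloop
 endfacet
 facet normal -0.988 0.137 0.073
  outer loop
   vertex 0.6 5.6 3.5
   vertex 0.3 5.2 0.2
   vertex 0.4 4.1 3.6
  endloop
 endfacet
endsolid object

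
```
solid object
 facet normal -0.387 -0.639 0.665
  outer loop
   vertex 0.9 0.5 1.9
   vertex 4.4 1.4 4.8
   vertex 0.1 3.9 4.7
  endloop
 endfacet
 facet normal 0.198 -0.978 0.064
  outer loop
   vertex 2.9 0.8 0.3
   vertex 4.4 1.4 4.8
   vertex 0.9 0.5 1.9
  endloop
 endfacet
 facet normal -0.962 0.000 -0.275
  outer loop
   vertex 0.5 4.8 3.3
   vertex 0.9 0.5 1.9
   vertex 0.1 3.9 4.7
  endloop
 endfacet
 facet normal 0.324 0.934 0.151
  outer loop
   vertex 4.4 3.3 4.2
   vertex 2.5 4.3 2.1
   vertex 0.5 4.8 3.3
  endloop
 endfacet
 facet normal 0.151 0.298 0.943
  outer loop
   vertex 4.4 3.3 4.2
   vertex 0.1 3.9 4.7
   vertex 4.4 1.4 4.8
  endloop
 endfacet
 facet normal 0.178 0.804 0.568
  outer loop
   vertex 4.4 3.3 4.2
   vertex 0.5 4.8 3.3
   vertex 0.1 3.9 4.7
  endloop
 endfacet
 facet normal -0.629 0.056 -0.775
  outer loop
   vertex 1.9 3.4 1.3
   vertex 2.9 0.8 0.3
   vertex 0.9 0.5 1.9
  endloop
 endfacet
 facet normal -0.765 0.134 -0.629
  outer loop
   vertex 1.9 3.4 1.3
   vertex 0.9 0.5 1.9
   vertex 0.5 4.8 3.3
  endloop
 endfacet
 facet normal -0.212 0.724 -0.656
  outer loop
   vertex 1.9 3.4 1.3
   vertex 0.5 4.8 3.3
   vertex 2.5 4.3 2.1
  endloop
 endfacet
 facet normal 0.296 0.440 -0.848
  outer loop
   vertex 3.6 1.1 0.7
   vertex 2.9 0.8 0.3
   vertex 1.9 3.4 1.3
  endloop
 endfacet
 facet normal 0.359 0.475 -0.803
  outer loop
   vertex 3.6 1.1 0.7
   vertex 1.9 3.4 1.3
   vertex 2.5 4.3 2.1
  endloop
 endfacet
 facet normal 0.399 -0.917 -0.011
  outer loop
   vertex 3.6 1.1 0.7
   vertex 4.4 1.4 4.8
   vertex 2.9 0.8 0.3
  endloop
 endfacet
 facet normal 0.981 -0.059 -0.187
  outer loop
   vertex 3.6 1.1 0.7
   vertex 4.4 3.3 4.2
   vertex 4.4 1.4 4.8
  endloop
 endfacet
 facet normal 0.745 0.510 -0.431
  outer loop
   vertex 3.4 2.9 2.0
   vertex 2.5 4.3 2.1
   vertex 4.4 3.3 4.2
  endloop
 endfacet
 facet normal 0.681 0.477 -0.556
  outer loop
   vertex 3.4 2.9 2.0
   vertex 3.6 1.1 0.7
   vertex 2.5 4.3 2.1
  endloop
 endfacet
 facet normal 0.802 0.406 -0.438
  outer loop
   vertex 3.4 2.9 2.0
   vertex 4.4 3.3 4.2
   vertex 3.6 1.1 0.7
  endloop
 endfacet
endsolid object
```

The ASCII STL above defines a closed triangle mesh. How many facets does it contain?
16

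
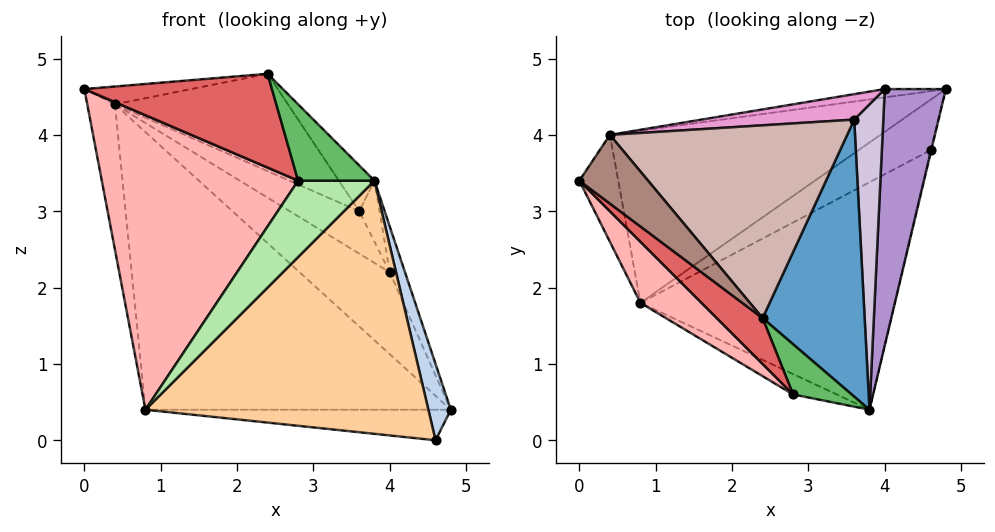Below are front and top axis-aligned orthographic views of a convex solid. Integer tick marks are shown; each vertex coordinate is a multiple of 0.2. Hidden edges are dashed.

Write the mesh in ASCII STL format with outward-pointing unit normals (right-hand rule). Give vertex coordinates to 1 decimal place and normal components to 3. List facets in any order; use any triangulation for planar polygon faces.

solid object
 facet normal 0.748 0.108 0.655
  outer loop
   vertex 3.6 4.2 3.0
   vertex 2.4 1.6 4.8
   vertex 3.8 0.4 3.4
  endloop
 endfacet
 facet normal 0.971 -0.238 -0.010
  outer loop
   vertex 4.6 3.8 0.0
   vertex 4.8 4.6 0.4
   vertex 3.8 0.4 3.4
  endloop
 endfacet
 facet normal -0.341 0.487 -0.804
  outer loop
   vertex 4.6 3.8 0.0
   vertex 0.8 1.8 0.4
   vertex 4.8 4.6 0.4
  endloop
 endfacet
 facet normal 0.306 -0.708 -0.636
  outer loop
   vertex 4.6 3.8 0.0
   vertex 3.8 0.4 3.4
   vertex 0.8 1.8 0.4
  endloop
 endfacet
 facet normal -0.165 -0.824 0.542
  outer loop
   vertex 2.8 0.6 3.4
   vertex 3.8 0.4 3.4
   vertex 2.4 1.6 4.8
  endloop
 endfacet
 facet normal -0.190 -0.949 -0.253
  outer loop
   vertex 2.8 0.6 3.4
   vertex 0.8 1.8 0.4
   vertex 3.8 0.4 3.4
  endloop
 endfacet
 facet normal -0.579 -0.733 0.358
  outer loop
   vertex 2.8 0.6 3.4
   vertex 2.4 1.6 4.8
   vertex 0.0 3.4 4.6
  endloop
 endfacet
 facet normal -0.666 -0.731 0.152
  outer loop
   vertex 2.8 0.6 3.4
   vertex 0.0 3.4 4.6
   vertex 0.8 1.8 0.4
  endloop
 endfacet
 facet normal 0.911 0.072 0.405
  outer loop
   vertex 4.0 4.6 2.2
   vertex 3.8 0.4 3.4
   vertex 4.8 4.6 0.4
  endloop
 endfacet
 facet normal 0.870 0.097 0.483
  outer loop
   vertex 4.0 4.6 2.2
   vertex 3.6 4.2 3.0
   vertex 3.8 0.4 3.4
  endloop
 endfacet
 facet normal 0.107 0.250 0.962
  outer loop
   vertex 0.4 4.0 4.4
   vertex 0.0 3.4 4.6
   vertex 2.4 1.6 4.8
  endloop
 endfacet
 facet normal 0.341 0.424 0.839
  outer loop
   vertex 0.4 4.0 4.4
   vertex 2.4 1.6 4.8
   vertex 3.6 4.2 3.0
  endloop
 endfacet
 facet normal 0.169 0.845 0.507
  outer loop
   vertex 0.4 4.0 4.4
   vertex 3.6 4.2 3.0
   vertex 4.0 4.6 2.2
  endloop
 endfacet
 facet normal -0.222 0.970 -0.099
  outer loop
   vertex 0.4 4.0 4.4
   vertex 4.0 4.6 2.2
   vertex 4.8 4.6 0.4
  endloop
 endfacet
 facet normal -0.833 0.446 -0.328
  outer loop
   vertex 0.4 4.0 4.4
   vertex 0.8 1.8 0.4
   vertex 0.0 3.4 4.6
  endloop
 endfacet
 facet normal -0.511 0.730 -0.453
  outer loop
   vertex 0.4 4.0 4.4
   vertex 4.8 4.6 0.4
   vertex 0.8 1.8 0.4
  endloop
 endfacet
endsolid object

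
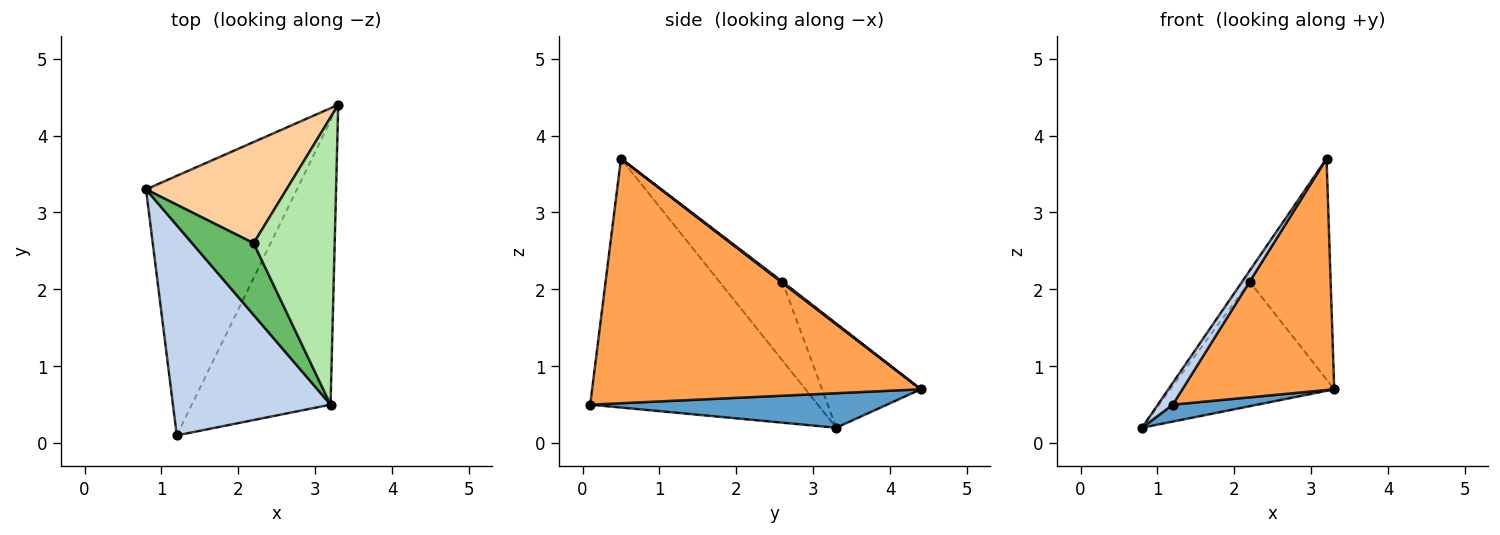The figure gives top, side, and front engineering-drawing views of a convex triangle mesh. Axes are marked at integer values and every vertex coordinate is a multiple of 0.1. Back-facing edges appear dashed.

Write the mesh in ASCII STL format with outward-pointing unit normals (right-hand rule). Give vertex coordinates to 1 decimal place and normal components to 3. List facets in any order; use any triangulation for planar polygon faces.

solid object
 facet normal 0.222 -0.063 -0.973
  outer loop
   vertex 1.2 0.1 0.5
   vertex 0.8 3.3 0.2
   vertex 3.3 4.4 0.7
  endloop
 endfacet
 facet normal -0.844 -0.055 0.534
  outer loop
   vertex 1.2 0.1 0.5
   vertex 3.2 0.5 3.7
   vertex 0.8 3.3 0.2
  endloop
 endfacet
 facet normal 0.807 -0.373 -0.458
  outer loop
   vertex 1.2 0.1 0.5
   vertex 3.3 4.4 0.7
   vertex 3.2 0.5 3.7
  endloop
 endfacet
 facet normal -0.424 0.703 0.571
  outer loop
   vertex 2.2 2.6 2.1
   vertex 3.3 4.4 0.7
   vertex 0.8 3.3 0.2
  endloop
 endfacet
 facet normal -0.785 0.093 0.613
  outer loop
   vertex 2.2 2.6 2.1
   vertex 0.8 3.3 0.2
   vertex 3.2 0.5 3.7
  endloop
 endfacet
 facet normal 0.012 0.609 0.793
  outer loop
   vertex 2.2 2.6 2.1
   vertex 3.2 0.5 3.7
   vertex 3.3 4.4 0.7
  endloop
 endfacet
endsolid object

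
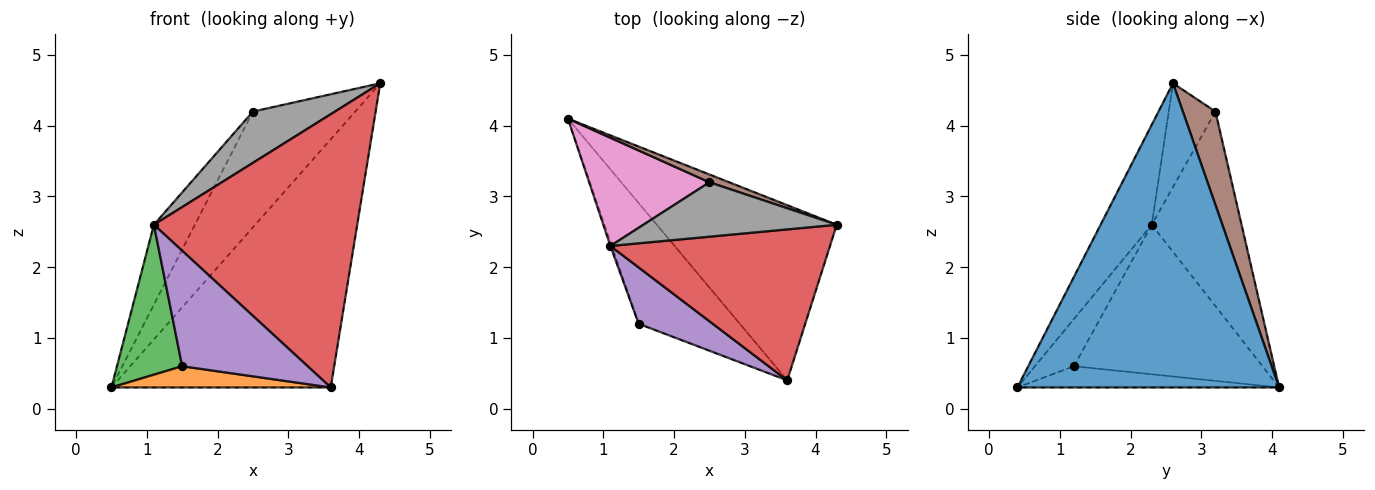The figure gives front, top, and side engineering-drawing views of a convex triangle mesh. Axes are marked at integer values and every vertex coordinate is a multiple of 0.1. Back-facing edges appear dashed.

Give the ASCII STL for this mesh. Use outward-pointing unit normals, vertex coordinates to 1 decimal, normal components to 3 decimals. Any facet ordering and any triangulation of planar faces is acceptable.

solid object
 facet normal 0.698 0.585 -0.413
  outer loop
   vertex 3.6 0.4 0.3
   vertex 0.5 4.1 0.3
   vertex 4.3 2.6 4.6
  endloop
 endfacet
 facet normal -0.202 -0.170 -0.965
  outer loop
   vertex 1.5 1.2 0.6
   vertex 0.5 4.1 0.3
   vertex 3.6 0.4 0.3
  endloop
 endfacet
 facet normal -0.945 -0.327 -0.009
  outer loop
   vertex 1.1 2.3 2.6
   vertex 0.5 4.1 0.3
   vertex 1.5 1.2 0.6
  endloop
 endfacet
 facet normal -0.215 -0.855 0.472
  outer loop
   vertex 1.1 2.3 2.6
   vertex 3.6 0.4 0.3
   vertex 4.3 2.6 4.6
  endloop
 endfacet
 facet normal -0.269 -0.866 0.422
  outer loop
   vertex 1.1 2.3 2.6
   vertex 1.5 1.2 0.6
   vertex 3.6 0.4 0.3
  endloop
 endfacet
 facet normal 0.303 0.951 0.064
  outer loop
   vertex 2.5 3.2 4.2
   vertex 4.3 2.6 4.6
   vertex 0.5 4.1 0.3
  endloop
 endfacet
 facet normal -0.793 0.362 0.490
  outer loop
   vertex 2.5 3.2 4.2
   vertex 0.5 4.1 0.3
   vertex 1.1 2.3 2.6
  endloop
 endfacet
 facet normal -0.364 -0.639 0.678
  outer loop
   vertex 2.5 3.2 4.2
   vertex 1.1 2.3 2.6
   vertex 4.3 2.6 4.6
  endloop
 endfacet
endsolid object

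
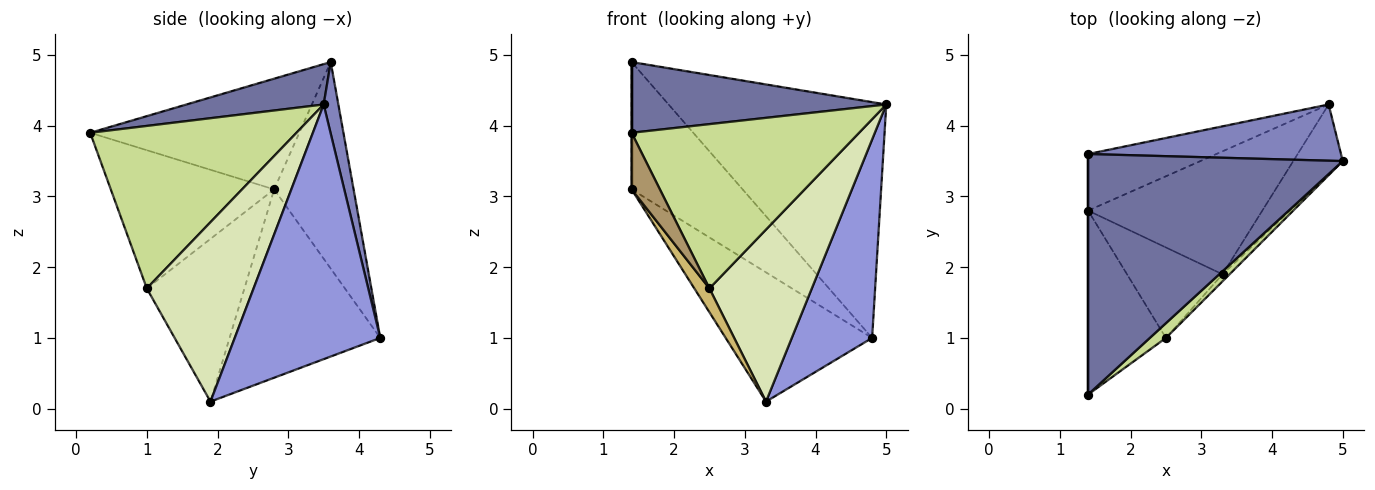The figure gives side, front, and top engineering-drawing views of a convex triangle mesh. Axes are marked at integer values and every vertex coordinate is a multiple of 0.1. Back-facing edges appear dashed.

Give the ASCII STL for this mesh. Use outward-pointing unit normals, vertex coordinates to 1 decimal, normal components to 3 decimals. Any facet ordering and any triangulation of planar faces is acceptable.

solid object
 facet normal 0.150 -0.279 0.948
  outer loop
   vertex 1.4 0.2 3.9
   vertex 5.0 3.5 4.3
   vertex 1.4 3.6 4.9
  endloop
 endfacet
 facet normal 0.066 0.971 0.231
  outer loop
   vertex 4.8 4.3 1.0
   vertex 1.4 3.6 4.9
   vertex 5.0 3.5 4.3
  endloop
 endfacet
 facet normal 0.863 -0.476 -0.168
  outer loop
   vertex 4.8 4.3 1.0
   vertex 5.0 3.5 4.3
   vertex 3.3 1.9 0.1
  endloop
 endfacet
 facet normal -1.000 0.000 0.000
  outer loop
   vertex 1.4 2.8 3.1
   vertex 1.4 0.2 3.9
   vertex 1.4 3.6 4.9
  endloop
 endfacet
 facet normal -0.547 0.765 -0.340
  outer loop
   vertex 1.4 2.8 3.1
   vertex 1.4 3.6 4.9
   vertex 4.8 4.3 1.0
  endloop
 endfacet
 facet normal -0.598 0.581 -0.553
  outer loop
   vertex 1.4 2.8 3.1
   vertex 4.8 4.3 1.0
   vertex 3.3 1.9 0.1
  endloop
 endfacet
 facet normal 0.670 -0.739 0.066
  outer loop
   vertex 2.5 1.0 1.7
   vertex 5.0 3.5 4.3
   vertex 1.4 0.2 3.9
  endloop
 endfacet
 facet normal 0.721 -0.692 -0.028
  outer loop
   vertex 2.5 1.0 1.7
   vertex 3.3 1.9 0.1
   vertex 5.0 3.5 4.3
  endloop
 endfacet
 facet normal -0.862 -0.149 -0.485
  outer loop
   vertex 2.5 1.0 1.7
   vertex 1.4 0.2 3.9
   vertex 1.4 2.8 3.1
  endloop
 endfacet
 facet normal -0.855 -0.132 -0.502
  outer loop
   vertex 2.5 1.0 1.7
   vertex 1.4 2.8 3.1
   vertex 3.3 1.9 0.1
  endloop
 endfacet
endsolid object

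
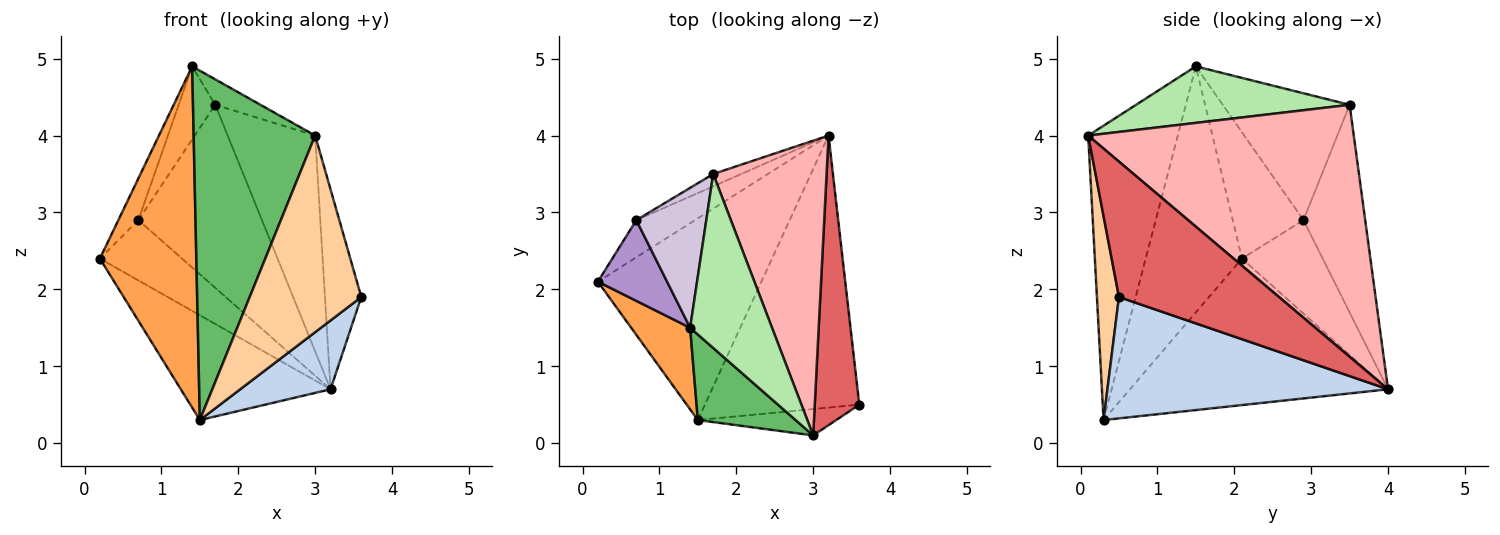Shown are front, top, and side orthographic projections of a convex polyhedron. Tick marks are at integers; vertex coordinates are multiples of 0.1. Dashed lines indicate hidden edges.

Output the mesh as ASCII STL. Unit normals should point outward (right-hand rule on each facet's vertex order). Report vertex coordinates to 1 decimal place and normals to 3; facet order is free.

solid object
 facet normal -0.622 0.361 -0.695
  outer loop
   vertex 1.5 0.3 0.3
   vertex 0.2 2.1 2.4
   vertex 3.2 4.0 0.7
  endloop
 endfacet
 facet normal 0.606 -0.195 -0.771
  outer loop
   vertex 1.5 0.3 0.3
   vertex 3.2 4.0 0.7
   vertex 3.6 0.5 1.9
  endloop
 endfacet
 facet normal -0.697 -0.698 0.167
  outer loop
   vertex 1.5 0.3 0.3
   vertex 1.4 1.5 4.9
   vertex 0.2 2.1 2.4
  endloop
 endfacet
 facet normal 0.192 -0.973 -0.130
  outer loop
   vertex 3.0 0.1 4.0
   vertex 1.5 0.3 0.3
   vertex 3.6 0.5 1.9
  endloop
 endfacet
 facet normal -0.582 -0.790 0.193
  outer loop
   vertex 3.0 0.1 4.0
   vertex 1.4 1.5 4.9
   vertex 1.5 0.3 0.3
  endloop
 endfacet
 facet normal 0.564 0.120 0.817
  outer loop
   vertex 3.0 0.1 4.0
   vertex 1.7 3.5 4.4
   vertex 1.4 1.5 4.9
  endloop
 endfacet
 facet normal 0.929 0.211 0.305
  outer loop
   vertex 3.0 0.1 4.0
   vertex 3.6 0.5 1.9
   vertex 3.2 4.0 0.7
  endloop
 endfacet
 facet normal 0.873 0.288 0.393
  outer loop
   vertex 3.0 0.1 4.0
   vertex 3.2 4.0 0.7
   vertex 1.7 3.5 4.4
  endloop
 endfacet
 facet normal -0.851 0.241 0.466
  outer loop
   vertex 0.7 2.9 2.9
   vertex 0.2 2.1 2.4
   vertex 1.4 1.5 4.9
  endloop
 endfacet
 facet normal -0.849 0.244 0.468
  outer loop
   vertex 0.7 2.9 2.9
   vertex 1.4 1.5 4.9
   vertex 1.7 3.5 4.4
  endloop
 endfacet
 facet normal -0.642 0.653 -0.403
  outer loop
   vertex 0.7 2.9 2.9
   vertex 3.2 4.0 0.7
   vertex 0.2 2.1 2.4
  endloop
 endfacet
 facet normal -0.446 0.893 -0.060
  outer loop
   vertex 0.7 2.9 2.9
   vertex 1.7 3.5 4.4
   vertex 3.2 4.0 0.7
  endloop
 endfacet
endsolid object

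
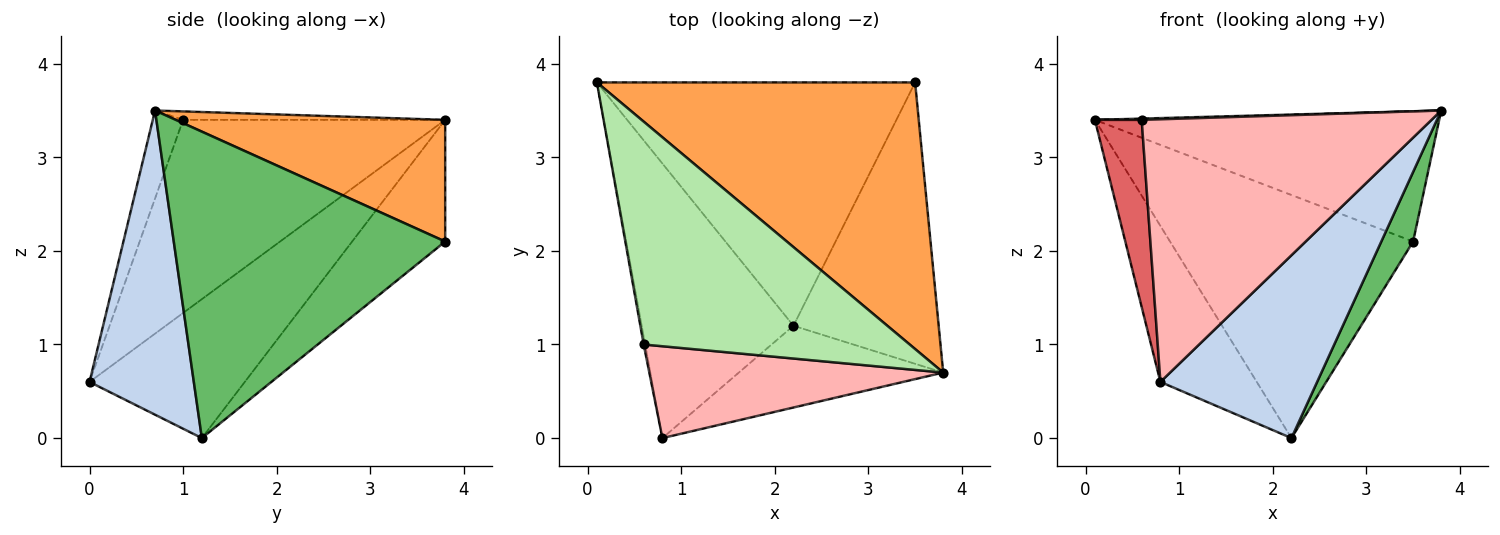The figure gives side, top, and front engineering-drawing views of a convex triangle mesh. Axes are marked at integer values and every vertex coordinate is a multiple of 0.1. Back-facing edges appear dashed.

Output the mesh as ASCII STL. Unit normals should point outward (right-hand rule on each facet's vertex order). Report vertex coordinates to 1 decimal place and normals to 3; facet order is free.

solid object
 facet normal -0.623 0.386 -0.680
  outer loop
   vertex 2.2 1.2 0.0
   vertex 0.8 0.0 0.6
   vertex 0.1 3.8 3.4
  endloop
 endfacet
 facet normal 0.519 -0.780 -0.349
  outer loop
   vertex 2.2 1.2 0.0
   vertex 3.8 0.7 3.5
   vertex 0.8 0.0 0.6
  endloop
 endfacet
 facet normal 0.325 0.415 0.850
  outer loop
   vertex 3.5 3.8 2.1
   vertex 0.1 3.8 3.4
   vertex 3.8 0.7 3.5
  endloop
 endfacet
 facet normal -0.261 0.682 -0.683
  outer loop
   vertex 3.5 3.8 2.1
   vertex 2.2 1.2 0.0
   vertex 0.1 3.8 3.4
  endloop
 endfacet
 facet normal 0.899 -0.105 -0.426
  outer loop
   vertex 3.5 3.8 2.1
   vertex 3.8 0.7 3.5
   vertex 2.2 1.2 0.0
  endloop
 endfacet
 facet normal -0.032 -0.006 0.999
  outer loop
   vertex 0.6 1.0 3.4
   vertex 3.8 0.7 3.5
   vertex 0.1 3.8 3.4
  endloop
 endfacet
 facet normal -0.984 -0.176 -0.008
  outer loop
   vertex 0.6 1.0 3.4
   vertex 0.1 3.8 3.4
   vertex 0.8 0.0 0.6
  endloop
 endfacet
 facet normal -0.098 -0.939 0.328
  outer loop
   vertex 0.6 1.0 3.4
   vertex 0.8 0.0 0.6
   vertex 3.8 0.7 3.5
  endloop
 endfacet
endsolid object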